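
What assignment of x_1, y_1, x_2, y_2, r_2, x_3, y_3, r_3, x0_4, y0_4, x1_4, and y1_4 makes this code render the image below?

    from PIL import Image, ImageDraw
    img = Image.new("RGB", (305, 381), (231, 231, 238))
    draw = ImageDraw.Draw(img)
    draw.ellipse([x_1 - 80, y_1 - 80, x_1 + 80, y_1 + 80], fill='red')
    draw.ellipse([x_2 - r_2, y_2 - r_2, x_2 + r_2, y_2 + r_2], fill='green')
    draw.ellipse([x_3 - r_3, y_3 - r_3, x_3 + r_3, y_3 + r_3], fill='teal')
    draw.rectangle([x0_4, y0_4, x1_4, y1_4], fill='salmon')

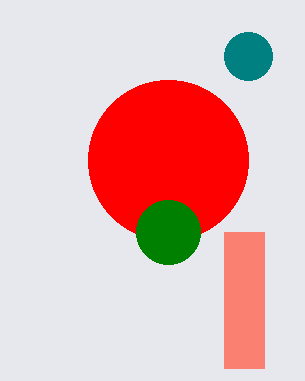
x_1 = 168; y_1 = 160; x_2 = 168; y_2 = 232; r_2 = 32; x_3 = 248; y_3 = 56; r_3 = 24; x0_4 = 224; y0_4 = 232; x1_4 = 264; y1_4 = 368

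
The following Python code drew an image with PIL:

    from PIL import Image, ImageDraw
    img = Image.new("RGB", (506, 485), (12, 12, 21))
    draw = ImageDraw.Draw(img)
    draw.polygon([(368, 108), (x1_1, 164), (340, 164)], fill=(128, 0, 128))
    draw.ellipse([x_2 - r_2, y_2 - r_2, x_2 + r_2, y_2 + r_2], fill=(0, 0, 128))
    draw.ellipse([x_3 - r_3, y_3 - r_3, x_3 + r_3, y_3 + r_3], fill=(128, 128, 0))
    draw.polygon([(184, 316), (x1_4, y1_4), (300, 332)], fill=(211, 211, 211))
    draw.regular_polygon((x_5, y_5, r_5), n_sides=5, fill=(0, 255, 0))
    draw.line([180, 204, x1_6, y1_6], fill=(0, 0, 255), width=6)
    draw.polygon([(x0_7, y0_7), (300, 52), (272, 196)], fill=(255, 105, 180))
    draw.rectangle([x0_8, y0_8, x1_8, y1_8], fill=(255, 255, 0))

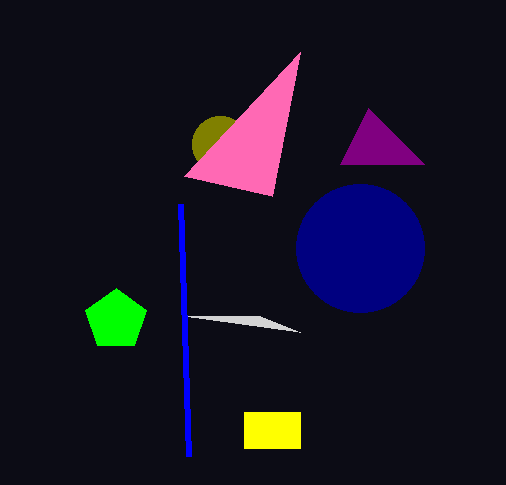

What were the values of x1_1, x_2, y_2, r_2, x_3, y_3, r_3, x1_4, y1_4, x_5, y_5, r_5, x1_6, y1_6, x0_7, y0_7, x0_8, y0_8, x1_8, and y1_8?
x1_1 = 424
x_2 = 360
y_2 = 248
r_2 = 64
x_3 = 220
y_3 = 144
r_3 = 28
x1_4 = 260
y1_4 = 316
x_5 = 116
y_5 = 320
r_5 = 32
x1_6 = 188
y1_6 = 456
x0_7 = 184
y0_7 = 176
x0_8 = 244
y0_8 = 412
x1_8 = 300
y1_8 = 448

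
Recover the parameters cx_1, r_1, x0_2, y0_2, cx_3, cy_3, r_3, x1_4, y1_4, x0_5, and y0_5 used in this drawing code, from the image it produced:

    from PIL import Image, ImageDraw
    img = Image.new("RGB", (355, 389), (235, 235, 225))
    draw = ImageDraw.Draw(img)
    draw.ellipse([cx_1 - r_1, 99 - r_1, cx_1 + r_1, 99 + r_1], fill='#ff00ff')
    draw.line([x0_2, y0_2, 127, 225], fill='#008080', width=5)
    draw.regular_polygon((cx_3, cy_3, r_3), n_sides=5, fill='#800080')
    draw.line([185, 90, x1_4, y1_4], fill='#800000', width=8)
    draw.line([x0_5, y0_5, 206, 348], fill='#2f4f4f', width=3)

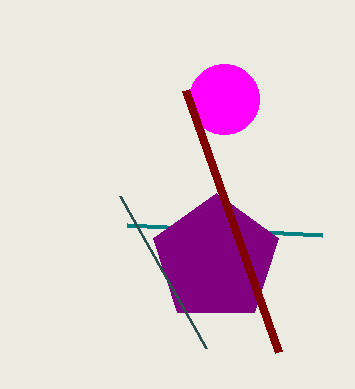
cx_1 = 224, r_1 = 35, x0_2 = 322, y0_2 = 235, cx_3 = 216, cy_3 = 259, r_3 = 66, x1_4 = 278, y1_4 = 352, x0_5 = 120, y0_5 = 196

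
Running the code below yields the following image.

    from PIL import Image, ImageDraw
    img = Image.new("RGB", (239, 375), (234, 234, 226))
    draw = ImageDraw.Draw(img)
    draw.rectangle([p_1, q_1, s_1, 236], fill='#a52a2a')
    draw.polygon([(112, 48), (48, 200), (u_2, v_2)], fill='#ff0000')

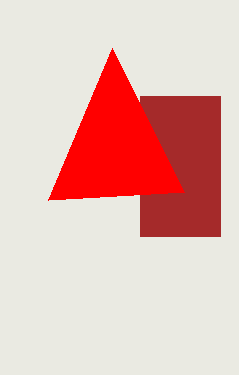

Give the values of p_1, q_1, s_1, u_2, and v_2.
p_1 = 140
q_1 = 96
s_1 = 220
u_2 = 184
v_2 = 192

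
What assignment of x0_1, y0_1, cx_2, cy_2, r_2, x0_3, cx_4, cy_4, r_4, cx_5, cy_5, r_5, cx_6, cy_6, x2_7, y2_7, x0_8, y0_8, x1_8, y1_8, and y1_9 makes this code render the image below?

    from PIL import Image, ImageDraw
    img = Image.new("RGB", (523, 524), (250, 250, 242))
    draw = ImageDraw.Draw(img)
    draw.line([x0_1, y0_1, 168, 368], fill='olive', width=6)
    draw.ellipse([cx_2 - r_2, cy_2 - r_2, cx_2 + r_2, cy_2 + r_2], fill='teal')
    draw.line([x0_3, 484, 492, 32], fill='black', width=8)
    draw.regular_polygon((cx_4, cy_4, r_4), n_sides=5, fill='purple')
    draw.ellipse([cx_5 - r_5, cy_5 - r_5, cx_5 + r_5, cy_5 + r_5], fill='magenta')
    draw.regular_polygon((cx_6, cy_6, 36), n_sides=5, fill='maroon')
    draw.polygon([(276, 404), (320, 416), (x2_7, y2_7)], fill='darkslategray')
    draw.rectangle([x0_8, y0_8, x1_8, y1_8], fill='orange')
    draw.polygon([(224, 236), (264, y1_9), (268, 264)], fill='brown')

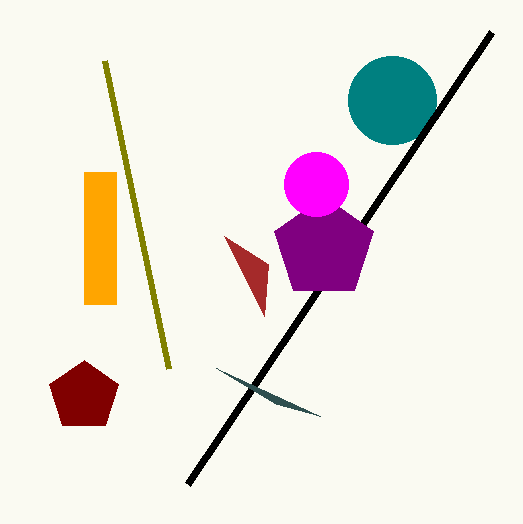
x0_1 = 104, y0_1 = 60, cx_2 = 392, cy_2 = 100, r_2 = 44, x0_3 = 188, cx_4 = 324, cy_4 = 248, r_4 = 52, cx_5 = 316, cy_5 = 184, r_5 = 32, cx_6 = 84, cy_6 = 396, x2_7 = 216, y2_7 = 368, x0_8 = 84, y0_8 = 172, x1_8 = 116, y1_8 = 304, y1_9 = 316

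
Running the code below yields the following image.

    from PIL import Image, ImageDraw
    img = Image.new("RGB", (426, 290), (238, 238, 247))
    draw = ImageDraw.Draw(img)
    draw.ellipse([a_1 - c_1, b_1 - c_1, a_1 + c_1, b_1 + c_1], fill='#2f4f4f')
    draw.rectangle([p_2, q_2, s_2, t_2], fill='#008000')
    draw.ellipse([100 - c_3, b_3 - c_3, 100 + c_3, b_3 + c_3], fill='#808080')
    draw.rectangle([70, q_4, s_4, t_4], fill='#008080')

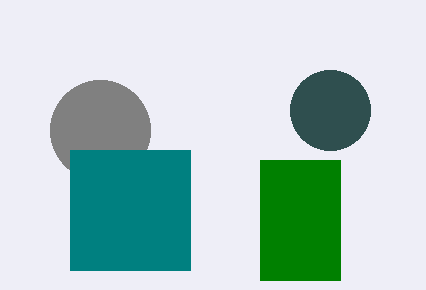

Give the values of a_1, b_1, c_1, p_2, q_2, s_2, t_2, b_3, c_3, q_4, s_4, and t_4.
a_1 = 330; b_1 = 110; c_1 = 40; p_2 = 260; q_2 = 160; s_2 = 340; t_2 = 280; b_3 = 130; c_3 = 50; q_4 = 150; s_4 = 190; t_4 = 270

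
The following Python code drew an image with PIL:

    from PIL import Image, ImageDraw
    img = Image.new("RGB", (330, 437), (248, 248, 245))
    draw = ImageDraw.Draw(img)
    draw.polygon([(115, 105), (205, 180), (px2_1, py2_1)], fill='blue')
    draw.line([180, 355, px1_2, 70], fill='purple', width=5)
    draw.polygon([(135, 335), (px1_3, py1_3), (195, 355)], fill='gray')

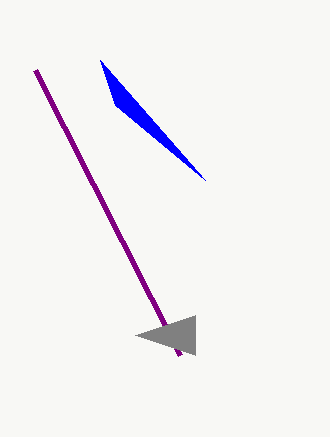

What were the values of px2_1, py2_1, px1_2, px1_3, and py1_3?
px2_1 = 100
py2_1 = 60
px1_2 = 35
px1_3 = 195
py1_3 = 315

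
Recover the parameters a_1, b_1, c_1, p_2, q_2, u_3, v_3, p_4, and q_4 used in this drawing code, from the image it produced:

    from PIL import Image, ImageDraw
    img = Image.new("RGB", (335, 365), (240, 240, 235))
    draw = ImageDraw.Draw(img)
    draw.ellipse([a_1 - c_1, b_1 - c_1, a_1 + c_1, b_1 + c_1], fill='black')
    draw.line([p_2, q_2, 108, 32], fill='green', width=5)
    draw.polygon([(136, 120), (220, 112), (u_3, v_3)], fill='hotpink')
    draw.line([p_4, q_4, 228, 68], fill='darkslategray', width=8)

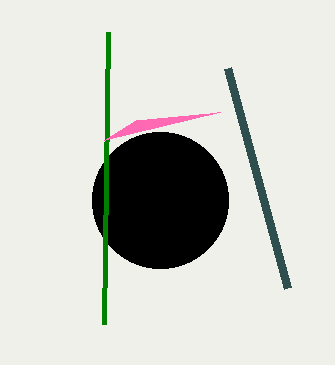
a_1 = 160, b_1 = 200, c_1 = 68, p_2 = 104, q_2 = 324, u_3 = 104, v_3 = 140, p_4 = 288, q_4 = 288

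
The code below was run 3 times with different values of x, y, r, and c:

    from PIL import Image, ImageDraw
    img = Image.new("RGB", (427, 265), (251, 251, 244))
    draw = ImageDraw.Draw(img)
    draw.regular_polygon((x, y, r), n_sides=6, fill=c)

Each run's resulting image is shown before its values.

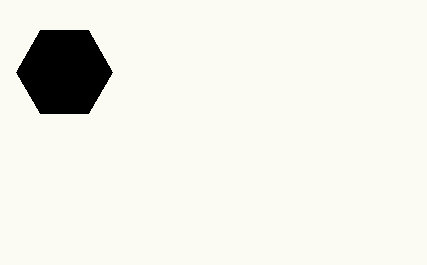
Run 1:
x = 64; y = 72; r = 48; c = 'black'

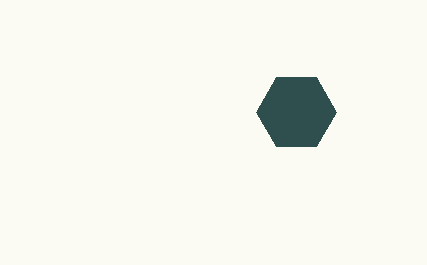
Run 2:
x = 296, y = 112, r = 40, c = 'darkslategray'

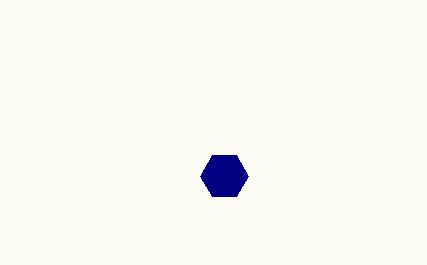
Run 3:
x = 224
y = 176
r = 24
c = 'navy'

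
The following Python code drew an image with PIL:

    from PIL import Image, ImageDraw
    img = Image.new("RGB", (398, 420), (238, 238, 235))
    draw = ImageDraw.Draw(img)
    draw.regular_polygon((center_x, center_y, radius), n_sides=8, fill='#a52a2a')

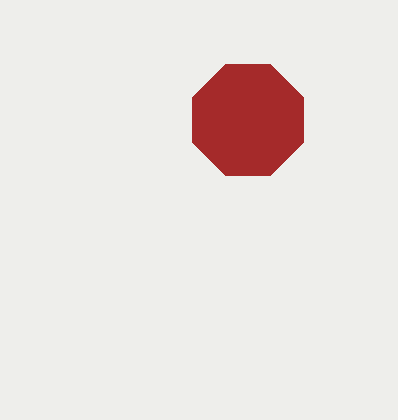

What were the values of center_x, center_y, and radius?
center_x = 248
center_y = 120
radius = 60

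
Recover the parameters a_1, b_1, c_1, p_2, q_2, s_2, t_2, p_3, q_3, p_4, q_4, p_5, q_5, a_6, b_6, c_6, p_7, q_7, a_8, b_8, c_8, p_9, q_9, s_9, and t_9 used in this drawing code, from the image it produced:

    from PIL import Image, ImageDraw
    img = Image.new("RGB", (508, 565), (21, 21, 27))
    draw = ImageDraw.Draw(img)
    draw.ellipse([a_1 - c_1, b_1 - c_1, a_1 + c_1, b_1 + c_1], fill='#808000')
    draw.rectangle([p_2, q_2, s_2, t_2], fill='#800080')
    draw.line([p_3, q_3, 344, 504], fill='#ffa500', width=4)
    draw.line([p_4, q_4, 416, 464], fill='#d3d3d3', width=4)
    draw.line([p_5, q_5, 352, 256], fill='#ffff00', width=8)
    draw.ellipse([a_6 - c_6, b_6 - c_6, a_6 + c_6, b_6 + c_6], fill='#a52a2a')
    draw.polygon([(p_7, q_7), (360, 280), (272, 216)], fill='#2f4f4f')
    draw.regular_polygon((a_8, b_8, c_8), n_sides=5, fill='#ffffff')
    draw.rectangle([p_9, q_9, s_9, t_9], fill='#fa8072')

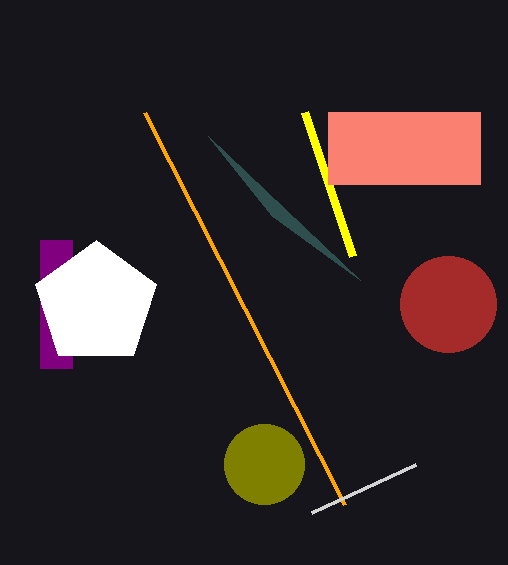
a_1 = 264; b_1 = 464; c_1 = 40; p_2 = 40; q_2 = 240; s_2 = 72; t_2 = 368; p_3 = 144; q_3 = 112; p_4 = 312; q_4 = 512; p_5 = 304; q_5 = 112; a_6 = 448; b_6 = 304; c_6 = 48; p_7 = 208; q_7 = 136; a_8 = 96; b_8 = 304; c_8 = 64; p_9 = 328; q_9 = 112; s_9 = 480; t_9 = 184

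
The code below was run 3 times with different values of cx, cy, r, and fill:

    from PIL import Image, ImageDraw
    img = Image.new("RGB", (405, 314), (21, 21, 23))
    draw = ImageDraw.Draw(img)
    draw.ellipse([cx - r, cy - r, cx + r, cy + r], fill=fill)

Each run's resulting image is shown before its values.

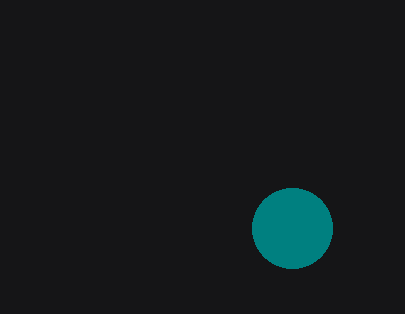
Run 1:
cx = 292, cy = 228, r = 40, fill = 'teal'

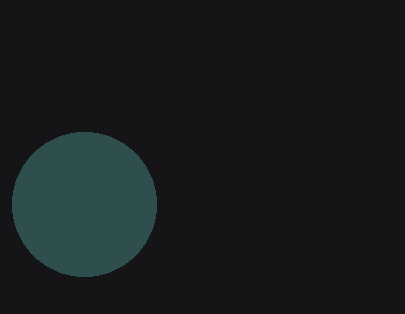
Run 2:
cx = 84; cy = 204; r = 72; fill = 'darkslategray'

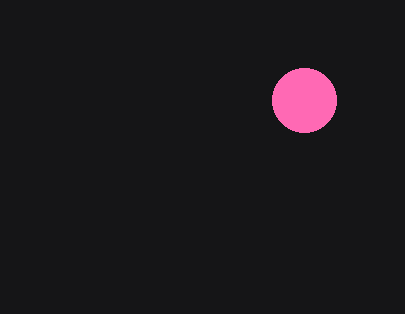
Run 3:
cx = 304; cy = 100; r = 32; fill = 'hotpink'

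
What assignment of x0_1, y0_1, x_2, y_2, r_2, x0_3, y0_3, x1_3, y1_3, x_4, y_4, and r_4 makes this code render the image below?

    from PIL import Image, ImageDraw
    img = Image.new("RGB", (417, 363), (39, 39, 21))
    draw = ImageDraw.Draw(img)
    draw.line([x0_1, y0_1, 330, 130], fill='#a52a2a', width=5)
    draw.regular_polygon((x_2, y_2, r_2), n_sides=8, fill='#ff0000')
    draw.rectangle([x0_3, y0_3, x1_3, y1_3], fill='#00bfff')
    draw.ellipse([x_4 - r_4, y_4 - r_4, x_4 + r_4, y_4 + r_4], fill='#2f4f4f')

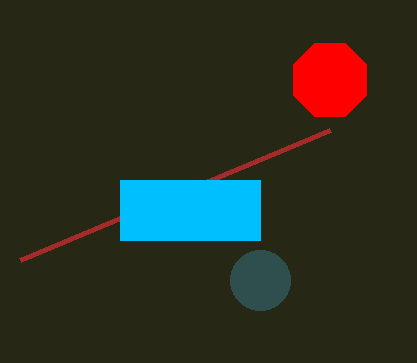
x0_1 = 20
y0_1 = 260
x_2 = 330
y_2 = 80
r_2 = 40
x0_3 = 120
y0_3 = 180
x1_3 = 260
y1_3 = 240
x_4 = 260
y_4 = 280
r_4 = 30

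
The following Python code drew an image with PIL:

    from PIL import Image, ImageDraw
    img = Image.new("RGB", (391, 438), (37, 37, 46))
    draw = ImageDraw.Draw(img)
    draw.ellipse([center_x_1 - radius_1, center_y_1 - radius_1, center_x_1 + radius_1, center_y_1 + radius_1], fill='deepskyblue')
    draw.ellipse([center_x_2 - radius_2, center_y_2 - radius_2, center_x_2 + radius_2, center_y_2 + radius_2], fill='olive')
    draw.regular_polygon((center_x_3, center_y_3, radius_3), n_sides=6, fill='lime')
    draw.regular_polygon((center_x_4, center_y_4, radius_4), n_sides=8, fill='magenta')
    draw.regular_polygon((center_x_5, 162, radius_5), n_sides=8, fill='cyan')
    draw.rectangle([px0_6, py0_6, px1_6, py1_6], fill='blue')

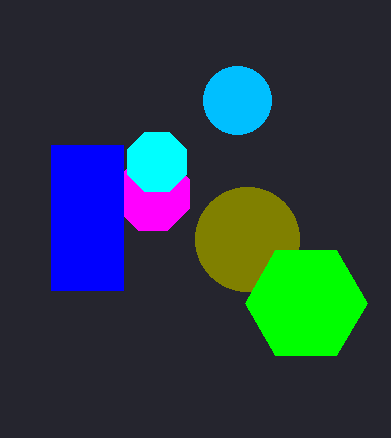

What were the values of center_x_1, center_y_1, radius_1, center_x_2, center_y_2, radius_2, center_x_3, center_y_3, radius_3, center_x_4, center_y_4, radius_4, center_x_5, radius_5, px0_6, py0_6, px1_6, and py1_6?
center_x_1 = 237, center_y_1 = 100, radius_1 = 34, center_x_2 = 247, center_y_2 = 239, radius_2 = 52, center_x_3 = 306, center_y_3 = 303, radius_3 = 61, center_x_4 = 153, center_y_4 = 194, radius_4 = 39, center_x_5 = 157, radius_5 = 32, px0_6 = 51, py0_6 = 145, px1_6 = 123, py1_6 = 290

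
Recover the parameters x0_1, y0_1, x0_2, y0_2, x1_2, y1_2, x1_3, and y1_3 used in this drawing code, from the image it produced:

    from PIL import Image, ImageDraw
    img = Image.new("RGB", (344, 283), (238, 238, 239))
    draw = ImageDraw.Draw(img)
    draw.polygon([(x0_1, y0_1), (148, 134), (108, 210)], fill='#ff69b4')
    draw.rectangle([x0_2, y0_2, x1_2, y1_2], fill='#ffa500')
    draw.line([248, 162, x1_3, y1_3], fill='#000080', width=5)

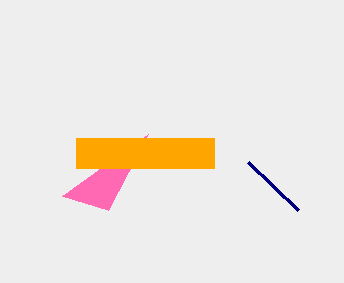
x0_1 = 62
y0_1 = 196
x0_2 = 76
y0_2 = 138
x1_2 = 214
y1_2 = 168
x1_3 = 298
y1_3 = 210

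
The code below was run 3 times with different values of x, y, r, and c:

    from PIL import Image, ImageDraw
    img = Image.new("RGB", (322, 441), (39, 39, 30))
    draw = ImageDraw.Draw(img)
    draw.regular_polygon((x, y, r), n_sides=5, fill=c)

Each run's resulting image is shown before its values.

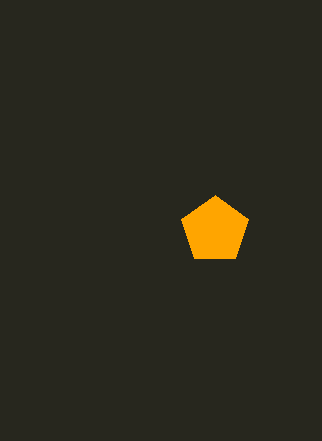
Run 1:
x = 215
y = 230
r = 35
c = 'orange'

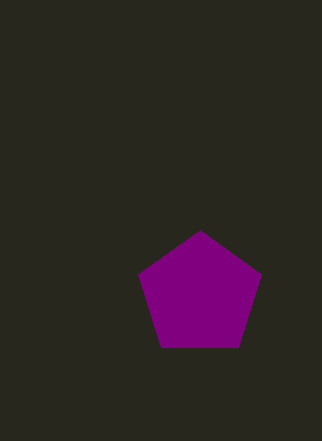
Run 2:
x = 200, y = 295, r = 65, c = 'purple'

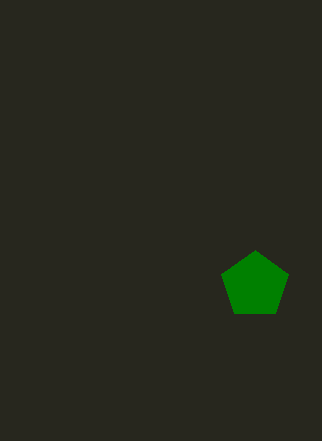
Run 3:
x = 255, y = 285, r = 35, c = 'green'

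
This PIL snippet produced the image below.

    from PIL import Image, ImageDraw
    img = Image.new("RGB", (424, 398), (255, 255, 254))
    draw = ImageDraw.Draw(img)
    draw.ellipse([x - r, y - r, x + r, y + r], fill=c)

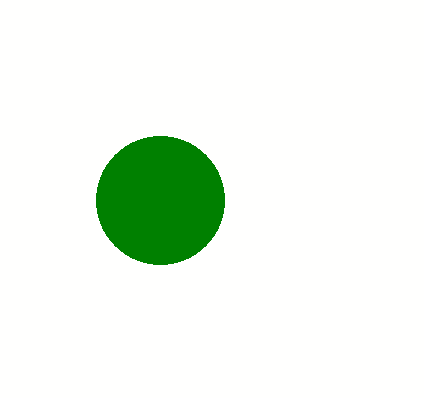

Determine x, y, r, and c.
x = 160; y = 200; r = 64; c = 'green'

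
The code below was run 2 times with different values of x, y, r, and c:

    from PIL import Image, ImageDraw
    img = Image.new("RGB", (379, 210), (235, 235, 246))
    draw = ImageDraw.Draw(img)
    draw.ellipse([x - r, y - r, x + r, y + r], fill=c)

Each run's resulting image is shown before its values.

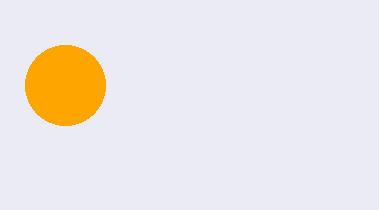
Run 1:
x = 65; y = 85; r = 40; c = 'orange'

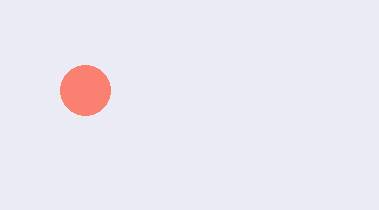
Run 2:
x = 85, y = 90, r = 25, c = 'salmon'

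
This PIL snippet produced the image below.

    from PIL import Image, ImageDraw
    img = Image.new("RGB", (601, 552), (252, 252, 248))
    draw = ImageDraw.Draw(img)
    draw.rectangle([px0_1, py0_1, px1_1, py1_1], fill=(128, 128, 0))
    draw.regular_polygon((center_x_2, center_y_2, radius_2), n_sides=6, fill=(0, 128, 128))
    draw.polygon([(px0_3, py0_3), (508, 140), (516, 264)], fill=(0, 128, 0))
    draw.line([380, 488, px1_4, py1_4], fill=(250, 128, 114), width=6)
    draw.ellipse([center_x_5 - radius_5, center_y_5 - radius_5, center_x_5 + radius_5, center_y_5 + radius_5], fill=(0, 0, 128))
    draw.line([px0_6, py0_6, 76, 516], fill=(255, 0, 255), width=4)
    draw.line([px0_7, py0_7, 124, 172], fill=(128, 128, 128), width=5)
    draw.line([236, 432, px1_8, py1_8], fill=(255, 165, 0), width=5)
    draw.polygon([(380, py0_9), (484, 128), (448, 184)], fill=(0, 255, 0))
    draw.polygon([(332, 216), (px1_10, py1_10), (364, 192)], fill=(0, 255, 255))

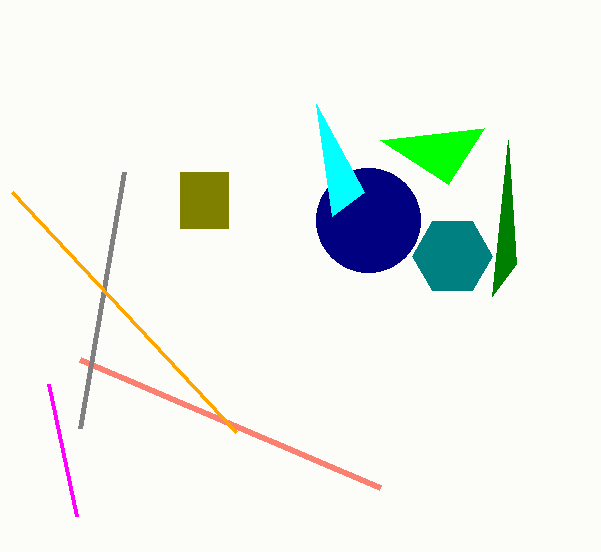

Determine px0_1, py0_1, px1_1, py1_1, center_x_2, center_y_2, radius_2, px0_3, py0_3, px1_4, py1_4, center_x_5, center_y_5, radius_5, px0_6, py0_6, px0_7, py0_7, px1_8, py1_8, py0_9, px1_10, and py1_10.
px0_1 = 180, py0_1 = 172, px1_1 = 228, py1_1 = 228, center_x_2 = 452, center_y_2 = 256, radius_2 = 40, px0_3 = 492, py0_3 = 296, px1_4 = 80, py1_4 = 360, center_x_5 = 368, center_y_5 = 220, radius_5 = 52, px0_6 = 48, py0_6 = 384, px0_7 = 80, py0_7 = 428, px1_8 = 12, py1_8 = 192, py0_9 = 140, px1_10 = 316, py1_10 = 104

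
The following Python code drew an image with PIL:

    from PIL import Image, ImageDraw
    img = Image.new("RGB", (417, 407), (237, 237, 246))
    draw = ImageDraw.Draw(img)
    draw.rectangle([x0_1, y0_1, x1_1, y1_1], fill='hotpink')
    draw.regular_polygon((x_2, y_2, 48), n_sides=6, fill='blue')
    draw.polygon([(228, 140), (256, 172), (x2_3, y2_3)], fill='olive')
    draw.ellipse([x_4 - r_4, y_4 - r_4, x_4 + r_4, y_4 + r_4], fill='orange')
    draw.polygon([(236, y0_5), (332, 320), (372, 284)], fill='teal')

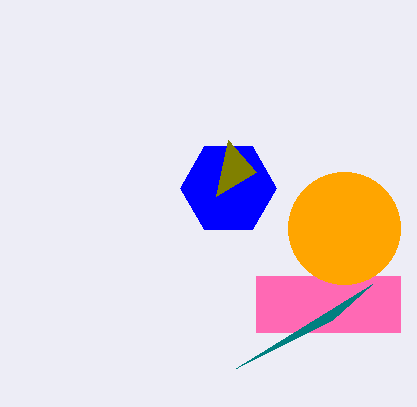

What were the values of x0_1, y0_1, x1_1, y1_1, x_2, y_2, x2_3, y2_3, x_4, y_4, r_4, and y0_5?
x0_1 = 256; y0_1 = 276; x1_1 = 400; y1_1 = 332; x_2 = 228; y_2 = 188; x2_3 = 216; y2_3 = 196; x_4 = 344; y_4 = 228; r_4 = 56; y0_5 = 368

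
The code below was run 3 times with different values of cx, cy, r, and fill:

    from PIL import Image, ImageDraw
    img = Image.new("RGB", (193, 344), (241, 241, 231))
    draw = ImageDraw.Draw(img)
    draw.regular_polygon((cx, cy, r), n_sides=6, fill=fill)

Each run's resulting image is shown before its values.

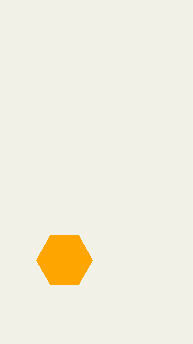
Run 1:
cx = 64, cy = 260, r = 28, fill = 'orange'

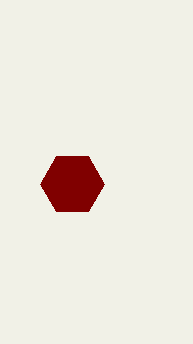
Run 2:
cx = 72
cy = 184
r = 32
fill = 'maroon'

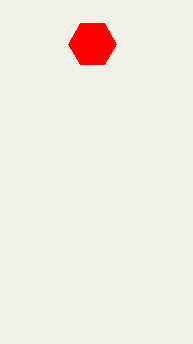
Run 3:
cx = 92
cy = 44
r = 24
fill = 'red'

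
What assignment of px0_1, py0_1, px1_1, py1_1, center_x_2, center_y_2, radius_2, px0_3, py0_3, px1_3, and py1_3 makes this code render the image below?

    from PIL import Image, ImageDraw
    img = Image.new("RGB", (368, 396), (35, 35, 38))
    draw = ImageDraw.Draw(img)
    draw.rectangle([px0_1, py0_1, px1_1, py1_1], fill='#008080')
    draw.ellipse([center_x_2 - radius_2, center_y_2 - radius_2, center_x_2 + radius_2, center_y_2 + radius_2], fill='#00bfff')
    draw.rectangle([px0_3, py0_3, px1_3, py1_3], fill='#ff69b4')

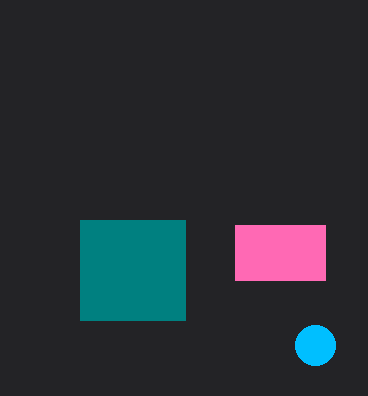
px0_1 = 80, py0_1 = 220, px1_1 = 185, py1_1 = 320, center_x_2 = 315, center_y_2 = 345, radius_2 = 20, px0_3 = 235, py0_3 = 225, px1_3 = 325, py1_3 = 280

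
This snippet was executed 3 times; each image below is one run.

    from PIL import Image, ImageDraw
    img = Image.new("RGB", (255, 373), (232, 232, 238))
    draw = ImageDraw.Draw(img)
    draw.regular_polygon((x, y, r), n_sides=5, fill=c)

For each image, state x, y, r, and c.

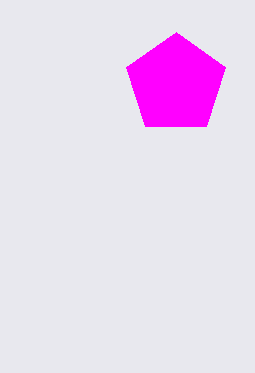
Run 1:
x = 176
y = 84
r = 52
c = 'magenta'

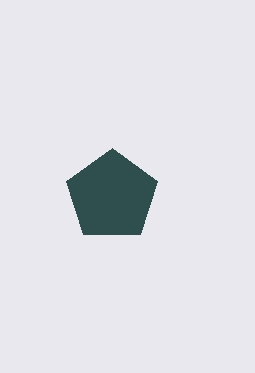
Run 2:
x = 112; y = 196; r = 48; c = 'darkslategray'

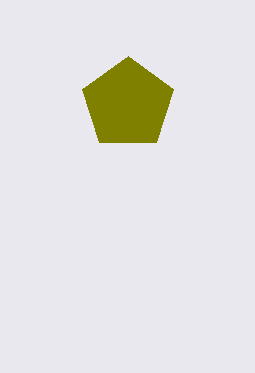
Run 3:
x = 128
y = 104
r = 48
c = 'olive'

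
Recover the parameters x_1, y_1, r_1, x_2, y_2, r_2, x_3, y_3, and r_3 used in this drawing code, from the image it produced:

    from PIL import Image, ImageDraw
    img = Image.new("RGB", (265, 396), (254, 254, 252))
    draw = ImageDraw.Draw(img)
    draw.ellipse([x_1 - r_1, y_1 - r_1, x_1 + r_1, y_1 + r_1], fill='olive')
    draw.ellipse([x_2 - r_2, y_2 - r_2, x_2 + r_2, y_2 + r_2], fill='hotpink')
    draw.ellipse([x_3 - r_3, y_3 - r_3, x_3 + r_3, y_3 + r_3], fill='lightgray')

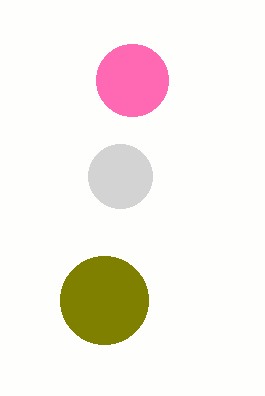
x_1 = 104, y_1 = 300, r_1 = 44, x_2 = 132, y_2 = 80, r_2 = 36, x_3 = 120, y_3 = 176, r_3 = 32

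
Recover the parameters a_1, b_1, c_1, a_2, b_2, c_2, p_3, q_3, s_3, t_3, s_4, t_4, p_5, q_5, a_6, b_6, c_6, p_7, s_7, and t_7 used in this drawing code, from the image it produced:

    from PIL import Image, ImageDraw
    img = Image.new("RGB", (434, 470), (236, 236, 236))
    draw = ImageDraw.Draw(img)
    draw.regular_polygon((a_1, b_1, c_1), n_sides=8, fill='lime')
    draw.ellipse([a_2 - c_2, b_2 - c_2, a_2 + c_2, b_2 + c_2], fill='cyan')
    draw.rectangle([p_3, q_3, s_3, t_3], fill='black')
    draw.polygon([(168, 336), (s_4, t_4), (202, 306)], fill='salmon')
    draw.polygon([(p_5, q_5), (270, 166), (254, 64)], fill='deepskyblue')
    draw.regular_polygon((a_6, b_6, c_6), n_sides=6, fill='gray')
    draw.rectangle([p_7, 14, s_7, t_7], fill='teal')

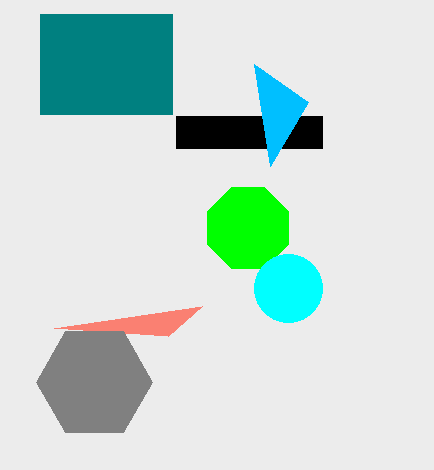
a_1 = 248; b_1 = 228; c_1 = 44; a_2 = 288; b_2 = 288; c_2 = 34; p_3 = 176; q_3 = 116; s_3 = 322; t_3 = 148; s_4 = 54; t_4 = 328; p_5 = 308; q_5 = 102; a_6 = 94; b_6 = 382; c_6 = 58; p_7 = 40; s_7 = 172; t_7 = 114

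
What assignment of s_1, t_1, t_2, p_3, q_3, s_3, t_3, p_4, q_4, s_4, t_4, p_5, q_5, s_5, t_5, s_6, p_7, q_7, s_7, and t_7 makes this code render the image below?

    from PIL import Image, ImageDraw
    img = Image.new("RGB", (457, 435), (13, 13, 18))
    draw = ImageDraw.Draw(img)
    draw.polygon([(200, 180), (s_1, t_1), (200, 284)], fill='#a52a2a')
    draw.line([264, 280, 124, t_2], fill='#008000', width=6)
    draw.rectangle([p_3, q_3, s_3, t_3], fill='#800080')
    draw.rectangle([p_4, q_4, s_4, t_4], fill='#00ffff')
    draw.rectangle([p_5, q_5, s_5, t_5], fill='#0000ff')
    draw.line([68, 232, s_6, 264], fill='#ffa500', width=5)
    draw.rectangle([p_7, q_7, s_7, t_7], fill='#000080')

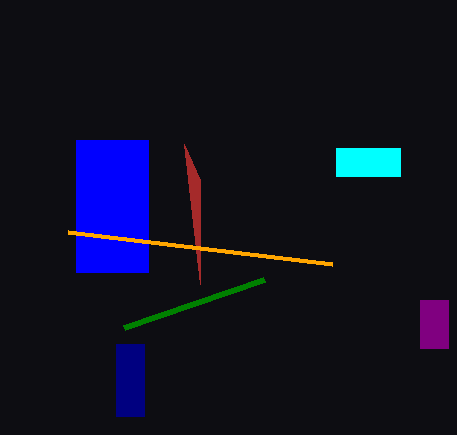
s_1 = 184; t_1 = 144; t_2 = 328; p_3 = 420; q_3 = 300; s_3 = 448; t_3 = 348; p_4 = 336; q_4 = 148; s_4 = 400; t_4 = 176; p_5 = 76; q_5 = 140; s_5 = 148; t_5 = 272; s_6 = 332; p_7 = 116; q_7 = 344; s_7 = 144; t_7 = 416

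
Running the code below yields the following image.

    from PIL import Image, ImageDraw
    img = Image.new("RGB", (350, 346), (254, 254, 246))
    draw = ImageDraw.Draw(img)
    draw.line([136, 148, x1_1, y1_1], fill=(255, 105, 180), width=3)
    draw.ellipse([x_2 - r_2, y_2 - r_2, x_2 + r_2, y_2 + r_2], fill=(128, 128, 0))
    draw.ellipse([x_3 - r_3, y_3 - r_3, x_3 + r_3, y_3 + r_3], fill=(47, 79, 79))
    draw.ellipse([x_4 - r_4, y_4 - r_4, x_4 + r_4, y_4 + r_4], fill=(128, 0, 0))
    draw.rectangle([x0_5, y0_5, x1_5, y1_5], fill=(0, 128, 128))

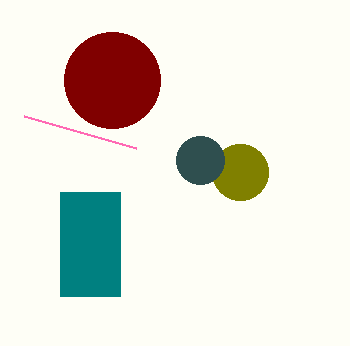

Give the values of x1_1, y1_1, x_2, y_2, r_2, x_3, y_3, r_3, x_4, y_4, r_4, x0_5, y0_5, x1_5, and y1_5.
x1_1 = 24
y1_1 = 116
x_2 = 240
y_2 = 172
r_2 = 28
x_3 = 200
y_3 = 160
r_3 = 24
x_4 = 112
y_4 = 80
r_4 = 48
x0_5 = 60
y0_5 = 192
x1_5 = 120
y1_5 = 296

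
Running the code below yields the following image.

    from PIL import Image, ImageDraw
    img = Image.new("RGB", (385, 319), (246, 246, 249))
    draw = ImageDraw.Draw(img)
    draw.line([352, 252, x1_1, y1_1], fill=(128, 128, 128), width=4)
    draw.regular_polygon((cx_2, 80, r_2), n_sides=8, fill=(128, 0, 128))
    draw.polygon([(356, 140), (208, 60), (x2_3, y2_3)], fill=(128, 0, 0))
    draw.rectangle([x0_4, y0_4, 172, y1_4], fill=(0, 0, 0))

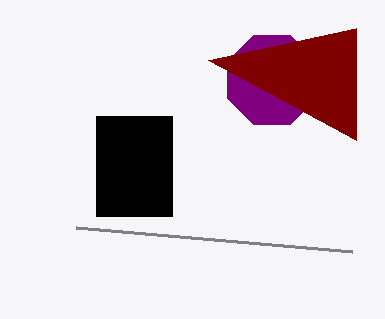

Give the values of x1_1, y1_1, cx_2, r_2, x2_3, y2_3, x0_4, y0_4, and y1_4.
x1_1 = 76
y1_1 = 228
cx_2 = 272
r_2 = 48
x2_3 = 356
y2_3 = 28
x0_4 = 96
y0_4 = 116
y1_4 = 216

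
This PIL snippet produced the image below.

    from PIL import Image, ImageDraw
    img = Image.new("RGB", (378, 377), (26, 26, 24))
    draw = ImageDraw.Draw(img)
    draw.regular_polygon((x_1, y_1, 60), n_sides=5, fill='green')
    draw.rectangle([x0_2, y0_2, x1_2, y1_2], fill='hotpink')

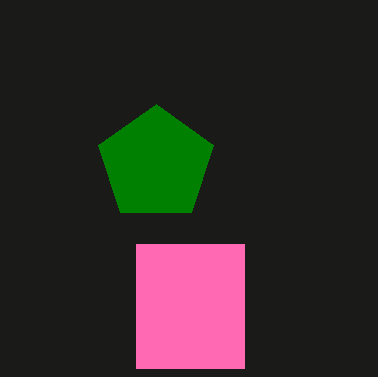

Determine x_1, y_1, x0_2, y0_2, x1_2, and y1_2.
x_1 = 156; y_1 = 164; x0_2 = 136; y0_2 = 244; x1_2 = 244; y1_2 = 368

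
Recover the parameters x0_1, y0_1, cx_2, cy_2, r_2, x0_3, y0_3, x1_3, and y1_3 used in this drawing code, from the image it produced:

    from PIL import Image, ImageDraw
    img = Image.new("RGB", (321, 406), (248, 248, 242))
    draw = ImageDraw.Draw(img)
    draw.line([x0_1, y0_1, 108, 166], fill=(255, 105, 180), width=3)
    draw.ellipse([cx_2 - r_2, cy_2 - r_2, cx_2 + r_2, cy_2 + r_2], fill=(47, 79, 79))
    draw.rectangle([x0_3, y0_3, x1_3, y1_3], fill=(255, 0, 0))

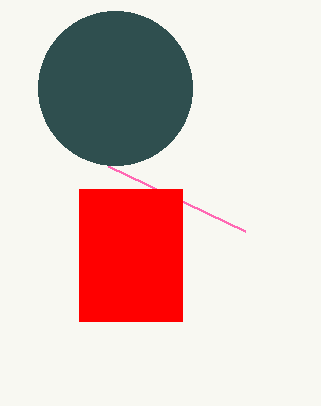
x0_1 = 245; y0_1 = 231; cx_2 = 115; cy_2 = 88; r_2 = 77; x0_3 = 79; y0_3 = 189; x1_3 = 182; y1_3 = 321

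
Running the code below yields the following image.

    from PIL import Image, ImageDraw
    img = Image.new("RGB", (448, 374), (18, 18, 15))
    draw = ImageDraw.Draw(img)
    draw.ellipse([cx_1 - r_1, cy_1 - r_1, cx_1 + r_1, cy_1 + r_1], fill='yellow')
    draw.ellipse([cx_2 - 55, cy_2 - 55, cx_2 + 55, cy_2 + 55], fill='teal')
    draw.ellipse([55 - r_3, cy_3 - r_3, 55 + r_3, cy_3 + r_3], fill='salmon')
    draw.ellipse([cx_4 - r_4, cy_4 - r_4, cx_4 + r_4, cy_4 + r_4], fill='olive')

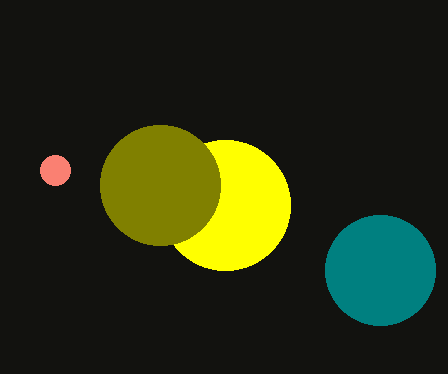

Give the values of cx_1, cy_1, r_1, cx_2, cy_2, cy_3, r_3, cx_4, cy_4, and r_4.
cx_1 = 225
cy_1 = 205
r_1 = 65
cx_2 = 380
cy_2 = 270
cy_3 = 170
r_3 = 15
cx_4 = 160
cy_4 = 185
r_4 = 60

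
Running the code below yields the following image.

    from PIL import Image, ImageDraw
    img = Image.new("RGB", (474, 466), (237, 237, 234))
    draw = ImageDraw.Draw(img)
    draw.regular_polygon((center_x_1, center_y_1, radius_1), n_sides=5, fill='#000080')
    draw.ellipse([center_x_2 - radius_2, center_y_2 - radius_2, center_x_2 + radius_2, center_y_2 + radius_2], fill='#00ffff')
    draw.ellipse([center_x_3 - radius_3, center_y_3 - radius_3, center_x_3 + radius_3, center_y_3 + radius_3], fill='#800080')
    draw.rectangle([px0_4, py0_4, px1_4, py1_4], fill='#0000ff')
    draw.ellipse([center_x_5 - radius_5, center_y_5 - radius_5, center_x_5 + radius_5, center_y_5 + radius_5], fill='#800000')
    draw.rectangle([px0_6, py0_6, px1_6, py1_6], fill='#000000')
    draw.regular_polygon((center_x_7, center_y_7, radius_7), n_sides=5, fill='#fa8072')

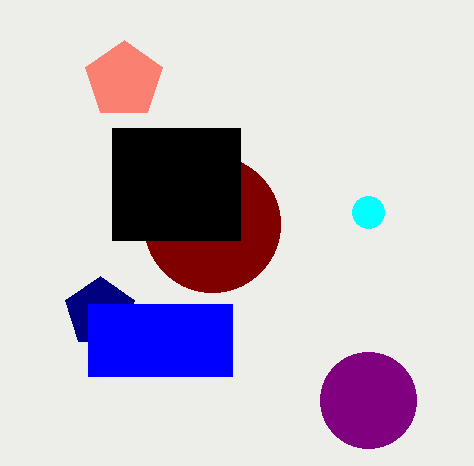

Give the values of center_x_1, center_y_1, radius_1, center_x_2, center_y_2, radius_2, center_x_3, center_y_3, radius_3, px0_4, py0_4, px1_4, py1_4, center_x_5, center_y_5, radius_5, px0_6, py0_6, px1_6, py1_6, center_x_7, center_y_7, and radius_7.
center_x_1 = 100
center_y_1 = 312
radius_1 = 36
center_x_2 = 368
center_y_2 = 212
radius_2 = 16
center_x_3 = 368
center_y_3 = 400
radius_3 = 48
px0_4 = 88
py0_4 = 304
px1_4 = 232
py1_4 = 376
center_x_5 = 212
center_y_5 = 224
radius_5 = 68
px0_6 = 112
py0_6 = 128
px1_6 = 240
py1_6 = 240
center_x_7 = 124
center_y_7 = 80
radius_7 = 40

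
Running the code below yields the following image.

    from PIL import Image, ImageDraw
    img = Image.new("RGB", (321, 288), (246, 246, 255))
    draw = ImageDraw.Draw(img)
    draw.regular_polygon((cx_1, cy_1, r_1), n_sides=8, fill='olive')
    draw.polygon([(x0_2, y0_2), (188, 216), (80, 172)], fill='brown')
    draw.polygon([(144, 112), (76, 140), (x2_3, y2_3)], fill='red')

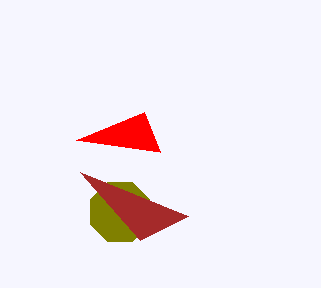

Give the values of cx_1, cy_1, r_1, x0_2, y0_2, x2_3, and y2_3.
cx_1 = 120
cy_1 = 212
r_1 = 32
x0_2 = 140
y0_2 = 240
x2_3 = 160
y2_3 = 152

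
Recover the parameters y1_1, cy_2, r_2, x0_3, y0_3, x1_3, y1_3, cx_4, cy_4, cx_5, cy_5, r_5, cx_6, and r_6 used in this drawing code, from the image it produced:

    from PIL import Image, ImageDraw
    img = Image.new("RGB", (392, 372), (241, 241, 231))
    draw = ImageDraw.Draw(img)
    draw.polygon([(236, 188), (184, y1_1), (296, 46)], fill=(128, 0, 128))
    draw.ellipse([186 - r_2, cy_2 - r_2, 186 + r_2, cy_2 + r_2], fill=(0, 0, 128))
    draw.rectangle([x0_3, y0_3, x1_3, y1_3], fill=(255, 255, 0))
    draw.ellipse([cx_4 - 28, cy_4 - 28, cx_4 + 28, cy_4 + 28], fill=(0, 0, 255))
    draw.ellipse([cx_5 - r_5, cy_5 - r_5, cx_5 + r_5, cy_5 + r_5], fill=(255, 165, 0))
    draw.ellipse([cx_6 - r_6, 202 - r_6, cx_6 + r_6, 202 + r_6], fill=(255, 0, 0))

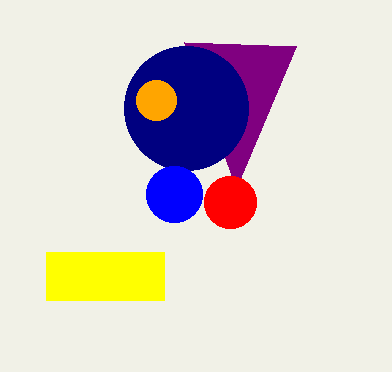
y1_1 = 42; cy_2 = 108; r_2 = 62; x0_3 = 46; y0_3 = 252; x1_3 = 164; y1_3 = 300; cx_4 = 174; cy_4 = 194; cx_5 = 156; cy_5 = 100; r_5 = 20; cx_6 = 230; r_6 = 26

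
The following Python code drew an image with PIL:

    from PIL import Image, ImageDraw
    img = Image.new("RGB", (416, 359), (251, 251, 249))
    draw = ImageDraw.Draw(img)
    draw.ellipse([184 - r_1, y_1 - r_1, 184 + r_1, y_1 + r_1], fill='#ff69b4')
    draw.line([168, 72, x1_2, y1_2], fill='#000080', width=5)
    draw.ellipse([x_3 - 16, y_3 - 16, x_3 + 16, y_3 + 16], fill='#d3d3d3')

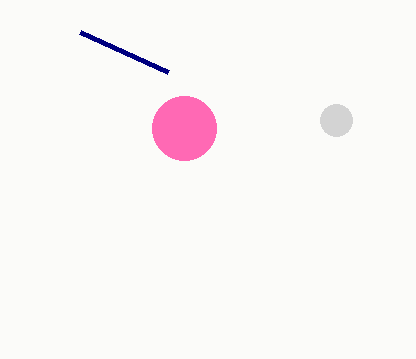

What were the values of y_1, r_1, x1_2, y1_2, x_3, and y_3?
y_1 = 128
r_1 = 32
x1_2 = 80
y1_2 = 32
x_3 = 336
y_3 = 120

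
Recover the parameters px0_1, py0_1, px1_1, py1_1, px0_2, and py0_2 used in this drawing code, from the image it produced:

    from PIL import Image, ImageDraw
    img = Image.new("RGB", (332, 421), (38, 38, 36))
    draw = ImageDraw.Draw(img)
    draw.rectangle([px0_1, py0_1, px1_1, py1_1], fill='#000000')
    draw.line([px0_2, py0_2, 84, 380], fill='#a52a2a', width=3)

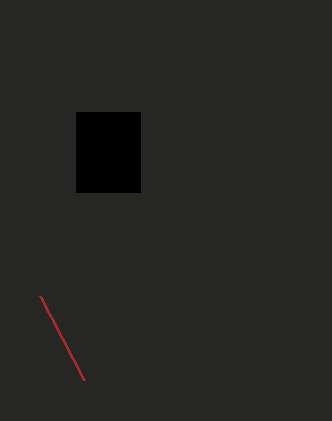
px0_1 = 76, py0_1 = 112, px1_1 = 140, py1_1 = 192, px0_2 = 40, py0_2 = 296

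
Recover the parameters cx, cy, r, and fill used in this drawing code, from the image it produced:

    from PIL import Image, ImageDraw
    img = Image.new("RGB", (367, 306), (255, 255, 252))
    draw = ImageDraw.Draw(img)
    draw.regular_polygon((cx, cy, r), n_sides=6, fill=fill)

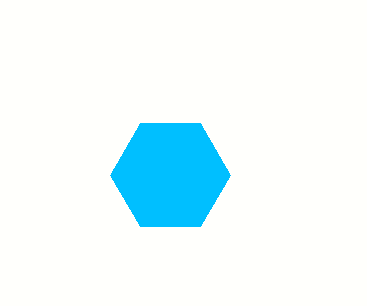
cx = 170
cy = 175
r = 60
fill = 'deepskyblue'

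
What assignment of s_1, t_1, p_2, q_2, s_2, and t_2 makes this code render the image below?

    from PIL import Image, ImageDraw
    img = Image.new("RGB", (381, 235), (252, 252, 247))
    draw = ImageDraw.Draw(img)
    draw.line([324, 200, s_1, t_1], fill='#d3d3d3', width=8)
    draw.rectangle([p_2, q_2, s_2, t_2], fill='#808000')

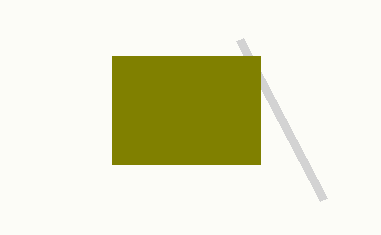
s_1 = 240, t_1 = 40, p_2 = 112, q_2 = 56, s_2 = 260, t_2 = 164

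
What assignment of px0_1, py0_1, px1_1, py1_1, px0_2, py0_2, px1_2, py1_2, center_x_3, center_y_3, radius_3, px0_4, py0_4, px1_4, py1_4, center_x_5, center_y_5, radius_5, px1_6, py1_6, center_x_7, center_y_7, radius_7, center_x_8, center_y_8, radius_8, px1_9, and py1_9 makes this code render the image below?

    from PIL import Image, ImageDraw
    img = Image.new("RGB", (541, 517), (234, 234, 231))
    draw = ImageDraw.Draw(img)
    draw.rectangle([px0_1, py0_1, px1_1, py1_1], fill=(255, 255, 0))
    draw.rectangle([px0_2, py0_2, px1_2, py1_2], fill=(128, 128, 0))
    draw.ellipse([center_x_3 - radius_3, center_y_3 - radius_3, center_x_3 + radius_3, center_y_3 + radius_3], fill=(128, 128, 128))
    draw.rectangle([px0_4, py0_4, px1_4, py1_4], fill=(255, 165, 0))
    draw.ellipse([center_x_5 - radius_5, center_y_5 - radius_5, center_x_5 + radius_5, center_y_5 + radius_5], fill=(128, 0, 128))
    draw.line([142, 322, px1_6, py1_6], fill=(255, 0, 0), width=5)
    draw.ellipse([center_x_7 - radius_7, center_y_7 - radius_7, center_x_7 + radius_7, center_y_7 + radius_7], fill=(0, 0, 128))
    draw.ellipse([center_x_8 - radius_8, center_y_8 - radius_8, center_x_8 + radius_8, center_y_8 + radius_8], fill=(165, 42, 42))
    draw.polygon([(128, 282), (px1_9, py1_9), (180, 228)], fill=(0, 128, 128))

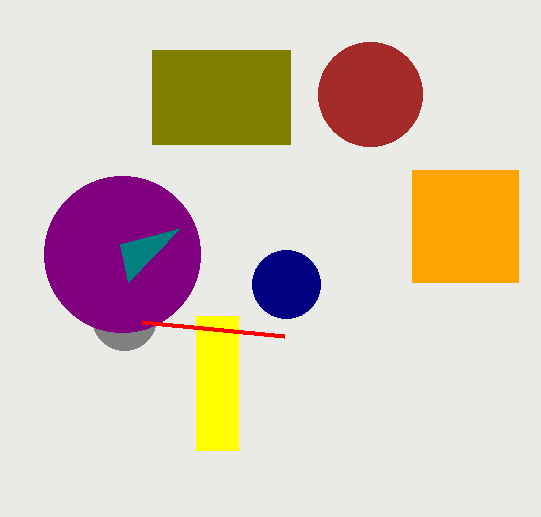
px0_1 = 196; py0_1 = 316; px1_1 = 238; py1_1 = 450; px0_2 = 152; py0_2 = 50; px1_2 = 290; py1_2 = 144; center_x_3 = 124; center_y_3 = 318; radius_3 = 32; px0_4 = 412; py0_4 = 170; px1_4 = 518; py1_4 = 282; center_x_5 = 122; center_y_5 = 254; radius_5 = 78; px1_6 = 284; py1_6 = 336; center_x_7 = 286; center_y_7 = 284; radius_7 = 34; center_x_8 = 370; center_y_8 = 94; radius_8 = 52; px1_9 = 120; py1_9 = 244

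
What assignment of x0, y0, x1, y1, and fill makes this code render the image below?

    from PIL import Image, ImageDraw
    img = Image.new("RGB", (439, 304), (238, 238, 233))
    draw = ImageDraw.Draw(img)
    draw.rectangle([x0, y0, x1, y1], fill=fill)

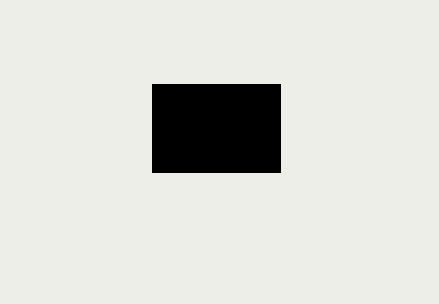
x0 = 152; y0 = 84; x1 = 280; y1 = 172; fill = 'black'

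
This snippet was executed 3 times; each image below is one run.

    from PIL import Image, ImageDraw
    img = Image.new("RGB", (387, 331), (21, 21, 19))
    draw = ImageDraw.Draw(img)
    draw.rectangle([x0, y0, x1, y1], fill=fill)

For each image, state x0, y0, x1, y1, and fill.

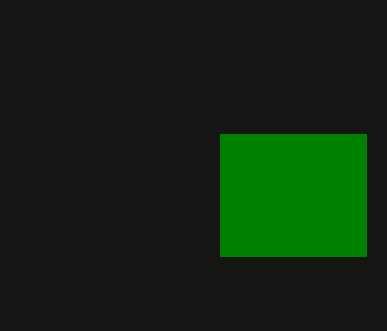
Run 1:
x0 = 220; y0 = 134; x1 = 366; y1 = 256; fill = 'green'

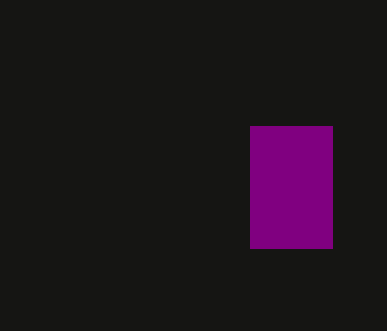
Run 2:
x0 = 250
y0 = 126
x1 = 332
y1 = 248
fill = 'purple'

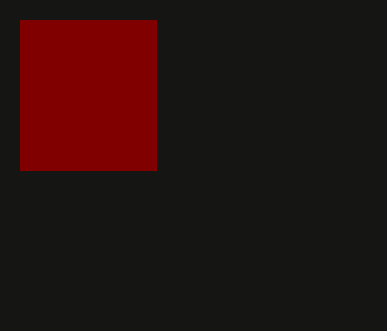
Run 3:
x0 = 20; y0 = 20; x1 = 156; y1 = 170; fill = 'maroon'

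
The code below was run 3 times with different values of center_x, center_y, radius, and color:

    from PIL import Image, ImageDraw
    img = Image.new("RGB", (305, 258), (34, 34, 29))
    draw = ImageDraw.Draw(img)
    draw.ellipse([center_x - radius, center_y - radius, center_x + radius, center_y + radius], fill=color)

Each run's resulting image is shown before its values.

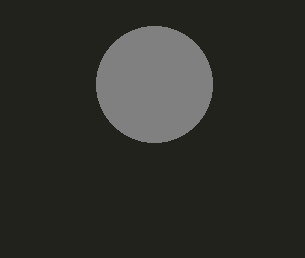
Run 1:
center_x = 154; center_y = 84; radius = 58; color = 'gray'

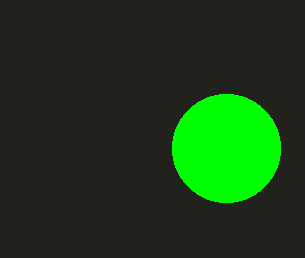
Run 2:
center_x = 226; center_y = 148; radius = 54; color = 'lime'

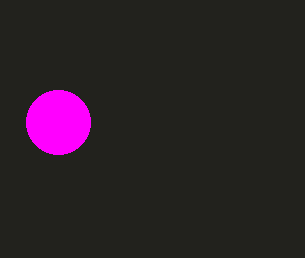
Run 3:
center_x = 58; center_y = 122; radius = 32; color = 'magenta'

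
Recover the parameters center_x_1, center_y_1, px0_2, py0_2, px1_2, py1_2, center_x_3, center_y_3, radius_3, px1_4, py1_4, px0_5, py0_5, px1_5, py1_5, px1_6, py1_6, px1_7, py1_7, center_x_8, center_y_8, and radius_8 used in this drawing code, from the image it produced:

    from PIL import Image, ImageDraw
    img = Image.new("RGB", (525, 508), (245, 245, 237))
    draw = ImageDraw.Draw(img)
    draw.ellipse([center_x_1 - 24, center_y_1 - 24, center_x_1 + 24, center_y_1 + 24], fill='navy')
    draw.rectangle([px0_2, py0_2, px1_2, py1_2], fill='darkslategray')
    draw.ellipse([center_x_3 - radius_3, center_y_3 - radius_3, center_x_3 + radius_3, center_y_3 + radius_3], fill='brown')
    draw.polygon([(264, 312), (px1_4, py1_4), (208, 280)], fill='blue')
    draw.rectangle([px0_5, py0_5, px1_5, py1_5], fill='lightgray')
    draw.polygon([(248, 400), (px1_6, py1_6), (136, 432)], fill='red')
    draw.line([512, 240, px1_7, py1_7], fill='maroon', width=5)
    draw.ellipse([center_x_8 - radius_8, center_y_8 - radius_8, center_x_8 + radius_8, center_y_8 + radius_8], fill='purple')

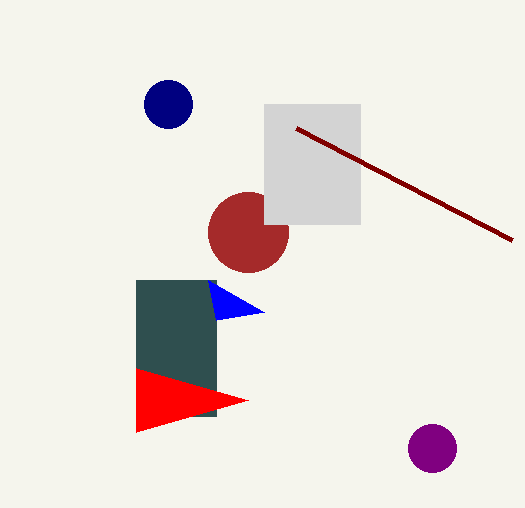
center_x_1 = 168; center_y_1 = 104; px0_2 = 136; py0_2 = 280; px1_2 = 216; py1_2 = 416; center_x_3 = 248; center_y_3 = 232; radius_3 = 40; px1_4 = 216; py1_4 = 320; px0_5 = 264; py0_5 = 104; px1_5 = 360; py1_5 = 224; px1_6 = 136; py1_6 = 368; px1_7 = 296; py1_7 = 128; center_x_8 = 432; center_y_8 = 448; radius_8 = 24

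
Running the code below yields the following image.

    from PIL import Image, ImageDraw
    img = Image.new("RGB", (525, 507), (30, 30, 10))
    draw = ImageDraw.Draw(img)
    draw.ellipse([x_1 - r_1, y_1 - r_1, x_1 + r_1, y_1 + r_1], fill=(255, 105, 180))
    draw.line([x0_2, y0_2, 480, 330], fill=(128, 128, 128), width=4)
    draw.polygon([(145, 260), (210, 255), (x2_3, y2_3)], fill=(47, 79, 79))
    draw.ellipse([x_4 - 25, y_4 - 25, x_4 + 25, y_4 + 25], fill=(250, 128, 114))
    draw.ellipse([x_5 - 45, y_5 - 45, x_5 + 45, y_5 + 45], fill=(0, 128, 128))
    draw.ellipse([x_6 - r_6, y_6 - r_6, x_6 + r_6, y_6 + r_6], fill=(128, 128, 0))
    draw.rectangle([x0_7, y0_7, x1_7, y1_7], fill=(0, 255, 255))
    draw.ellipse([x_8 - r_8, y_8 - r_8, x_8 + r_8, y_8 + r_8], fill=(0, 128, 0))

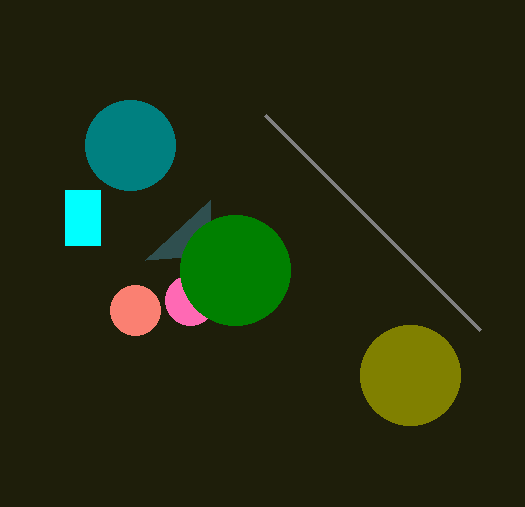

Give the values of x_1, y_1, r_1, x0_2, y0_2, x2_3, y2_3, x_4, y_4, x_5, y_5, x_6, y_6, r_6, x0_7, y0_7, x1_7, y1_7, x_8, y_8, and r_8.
x_1 = 190; y_1 = 300; r_1 = 25; x0_2 = 265; y0_2 = 115; x2_3 = 210; y2_3 = 200; x_4 = 135; y_4 = 310; x_5 = 130; y_5 = 145; x_6 = 410; y_6 = 375; r_6 = 50; x0_7 = 65; y0_7 = 190; x1_7 = 100; y1_7 = 245; x_8 = 235; y_8 = 270; r_8 = 55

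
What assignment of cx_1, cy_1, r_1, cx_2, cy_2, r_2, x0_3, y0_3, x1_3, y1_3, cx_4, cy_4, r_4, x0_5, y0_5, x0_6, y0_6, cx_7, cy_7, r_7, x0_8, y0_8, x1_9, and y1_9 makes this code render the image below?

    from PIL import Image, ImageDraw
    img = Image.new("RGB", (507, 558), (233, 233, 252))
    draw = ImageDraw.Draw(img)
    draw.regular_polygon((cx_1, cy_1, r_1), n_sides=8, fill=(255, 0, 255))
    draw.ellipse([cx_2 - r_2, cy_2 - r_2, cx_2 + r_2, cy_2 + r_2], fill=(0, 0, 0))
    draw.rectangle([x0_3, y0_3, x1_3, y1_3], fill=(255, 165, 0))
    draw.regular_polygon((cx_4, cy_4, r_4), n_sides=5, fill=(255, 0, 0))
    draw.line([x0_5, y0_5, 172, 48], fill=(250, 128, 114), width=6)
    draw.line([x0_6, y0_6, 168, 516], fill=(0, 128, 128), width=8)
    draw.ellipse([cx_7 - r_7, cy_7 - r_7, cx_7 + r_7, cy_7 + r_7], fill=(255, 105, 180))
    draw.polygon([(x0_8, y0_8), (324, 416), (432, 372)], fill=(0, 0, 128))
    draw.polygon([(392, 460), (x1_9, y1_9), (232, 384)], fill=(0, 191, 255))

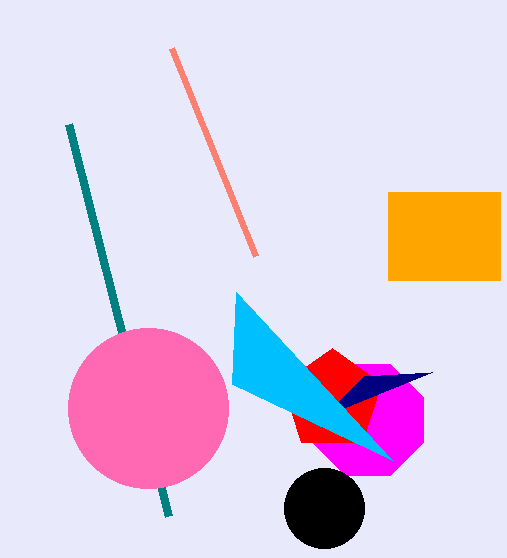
cx_1 = 368
cy_1 = 420
r_1 = 60
cx_2 = 324
cy_2 = 508
r_2 = 40
x0_3 = 388
y0_3 = 192
x1_3 = 500
y1_3 = 280
cx_4 = 332
cy_4 = 400
r_4 = 52
x0_5 = 256
y0_5 = 256
x0_6 = 68
y0_6 = 124
cx_7 = 148
cy_7 = 408
r_7 = 80
x0_8 = 364
y0_8 = 376
x1_9 = 236
y1_9 = 292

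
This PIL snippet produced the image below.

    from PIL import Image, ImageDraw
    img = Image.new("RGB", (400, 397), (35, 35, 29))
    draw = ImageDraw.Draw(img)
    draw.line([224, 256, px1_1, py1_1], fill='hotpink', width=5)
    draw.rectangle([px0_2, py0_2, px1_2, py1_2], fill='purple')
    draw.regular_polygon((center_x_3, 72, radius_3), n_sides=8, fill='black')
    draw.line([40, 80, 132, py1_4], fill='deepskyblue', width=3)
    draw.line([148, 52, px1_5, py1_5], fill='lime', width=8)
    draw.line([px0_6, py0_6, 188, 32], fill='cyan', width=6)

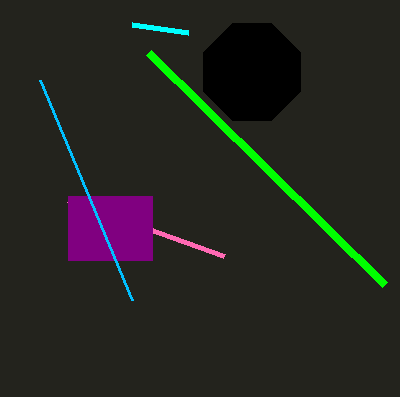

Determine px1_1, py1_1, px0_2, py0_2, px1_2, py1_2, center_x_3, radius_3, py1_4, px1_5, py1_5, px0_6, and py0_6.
px1_1 = 68; py1_1 = 200; px0_2 = 68; py0_2 = 196; px1_2 = 152; py1_2 = 260; center_x_3 = 252; radius_3 = 52; py1_4 = 300; px1_5 = 384; py1_5 = 284; px0_6 = 132; py0_6 = 24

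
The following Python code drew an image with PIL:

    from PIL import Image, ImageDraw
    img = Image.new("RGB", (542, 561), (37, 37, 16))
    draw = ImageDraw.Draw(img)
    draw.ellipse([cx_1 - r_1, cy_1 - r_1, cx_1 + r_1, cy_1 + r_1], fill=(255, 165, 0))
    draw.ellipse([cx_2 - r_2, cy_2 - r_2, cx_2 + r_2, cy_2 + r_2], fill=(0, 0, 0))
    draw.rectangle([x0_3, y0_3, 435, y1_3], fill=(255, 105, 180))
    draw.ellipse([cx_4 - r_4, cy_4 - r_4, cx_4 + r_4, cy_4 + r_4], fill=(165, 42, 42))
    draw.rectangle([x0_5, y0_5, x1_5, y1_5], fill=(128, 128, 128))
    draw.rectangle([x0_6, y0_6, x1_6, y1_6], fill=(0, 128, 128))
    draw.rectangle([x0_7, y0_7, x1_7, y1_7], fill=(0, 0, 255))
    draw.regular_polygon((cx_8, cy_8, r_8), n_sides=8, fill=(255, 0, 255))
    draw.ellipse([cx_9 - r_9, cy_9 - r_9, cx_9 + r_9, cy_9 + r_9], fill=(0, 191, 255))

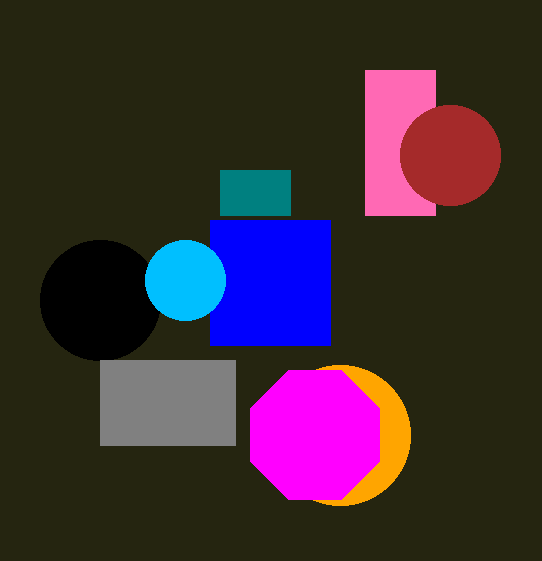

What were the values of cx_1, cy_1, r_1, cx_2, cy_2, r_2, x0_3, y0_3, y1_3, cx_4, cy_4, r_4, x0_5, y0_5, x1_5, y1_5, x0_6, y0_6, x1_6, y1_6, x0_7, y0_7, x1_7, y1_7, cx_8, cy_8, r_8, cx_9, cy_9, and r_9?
cx_1 = 340
cy_1 = 435
r_1 = 70
cx_2 = 100
cy_2 = 300
r_2 = 60
x0_3 = 365
y0_3 = 70
y1_3 = 215
cx_4 = 450
cy_4 = 155
r_4 = 50
x0_5 = 100
y0_5 = 360
x1_5 = 235
y1_5 = 445
x0_6 = 220
y0_6 = 170
x1_6 = 290
y1_6 = 215
x0_7 = 210
y0_7 = 220
x1_7 = 330
y1_7 = 345
cx_8 = 315
cy_8 = 435
r_8 = 70
cx_9 = 185
cy_9 = 280
r_9 = 40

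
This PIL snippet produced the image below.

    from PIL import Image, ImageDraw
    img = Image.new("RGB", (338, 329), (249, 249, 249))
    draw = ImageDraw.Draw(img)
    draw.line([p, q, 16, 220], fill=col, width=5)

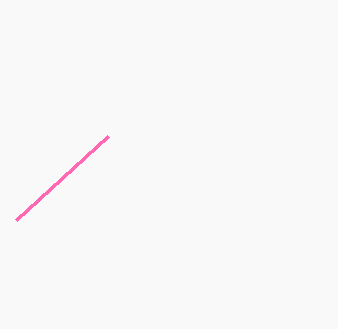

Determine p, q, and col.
p = 108, q = 136, col = 'hotpink'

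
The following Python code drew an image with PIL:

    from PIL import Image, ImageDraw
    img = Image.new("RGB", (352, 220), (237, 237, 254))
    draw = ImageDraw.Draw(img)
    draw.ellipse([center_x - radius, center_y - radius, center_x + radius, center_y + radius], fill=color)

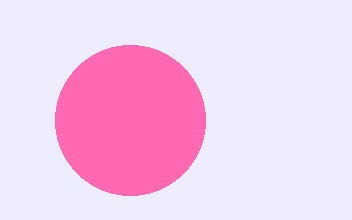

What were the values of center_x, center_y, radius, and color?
center_x = 130
center_y = 120
radius = 75
color = 'hotpink'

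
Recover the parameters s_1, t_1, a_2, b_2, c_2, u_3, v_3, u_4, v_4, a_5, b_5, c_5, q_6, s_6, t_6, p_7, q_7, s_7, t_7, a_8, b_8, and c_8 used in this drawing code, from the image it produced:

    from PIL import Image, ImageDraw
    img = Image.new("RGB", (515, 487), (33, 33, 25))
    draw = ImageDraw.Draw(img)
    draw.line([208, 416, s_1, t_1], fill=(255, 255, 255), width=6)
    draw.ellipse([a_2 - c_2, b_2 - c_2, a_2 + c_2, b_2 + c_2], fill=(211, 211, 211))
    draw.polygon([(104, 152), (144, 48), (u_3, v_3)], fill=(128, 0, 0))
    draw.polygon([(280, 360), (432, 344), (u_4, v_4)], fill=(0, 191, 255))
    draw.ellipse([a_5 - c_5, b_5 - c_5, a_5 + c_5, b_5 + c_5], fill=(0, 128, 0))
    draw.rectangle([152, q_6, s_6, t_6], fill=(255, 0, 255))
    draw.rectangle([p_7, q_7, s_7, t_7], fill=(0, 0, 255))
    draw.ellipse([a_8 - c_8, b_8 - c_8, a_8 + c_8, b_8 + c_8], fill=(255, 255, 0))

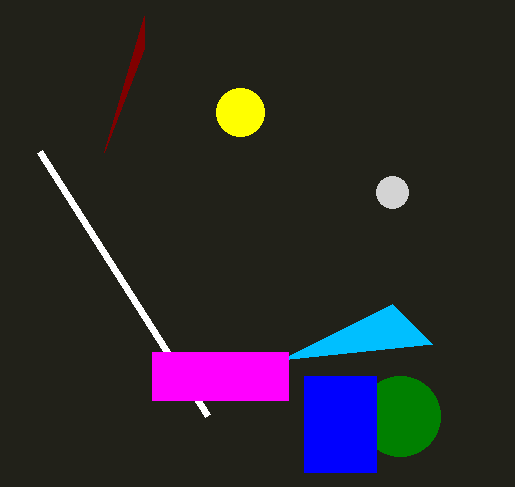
s_1 = 40; t_1 = 152; a_2 = 392; b_2 = 192; c_2 = 16; u_3 = 144; v_3 = 16; u_4 = 392; v_4 = 304; a_5 = 400; b_5 = 416; c_5 = 40; q_6 = 352; s_6 = 288; t_6 = 400; p_7 = 304; q_7 = 376; s_7 = 376; t_7 = 472; a_8 = 240; b_8 = 112; c_8 = 24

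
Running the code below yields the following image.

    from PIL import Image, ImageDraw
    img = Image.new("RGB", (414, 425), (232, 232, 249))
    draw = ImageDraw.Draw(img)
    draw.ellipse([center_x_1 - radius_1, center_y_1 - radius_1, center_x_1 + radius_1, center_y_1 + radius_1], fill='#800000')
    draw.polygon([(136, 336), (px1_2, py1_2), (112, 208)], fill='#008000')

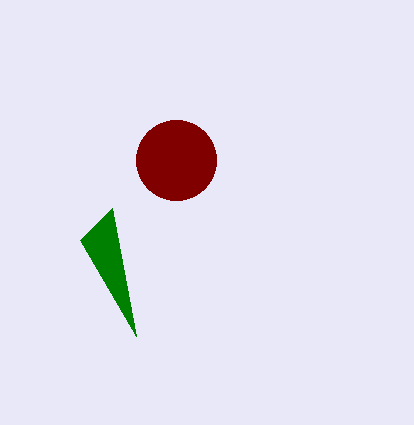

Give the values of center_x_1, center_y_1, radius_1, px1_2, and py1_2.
center_x_1 = 176
center_y_1 = 160
radius_1 = 40
px1_2 = 80
py1_2 = 240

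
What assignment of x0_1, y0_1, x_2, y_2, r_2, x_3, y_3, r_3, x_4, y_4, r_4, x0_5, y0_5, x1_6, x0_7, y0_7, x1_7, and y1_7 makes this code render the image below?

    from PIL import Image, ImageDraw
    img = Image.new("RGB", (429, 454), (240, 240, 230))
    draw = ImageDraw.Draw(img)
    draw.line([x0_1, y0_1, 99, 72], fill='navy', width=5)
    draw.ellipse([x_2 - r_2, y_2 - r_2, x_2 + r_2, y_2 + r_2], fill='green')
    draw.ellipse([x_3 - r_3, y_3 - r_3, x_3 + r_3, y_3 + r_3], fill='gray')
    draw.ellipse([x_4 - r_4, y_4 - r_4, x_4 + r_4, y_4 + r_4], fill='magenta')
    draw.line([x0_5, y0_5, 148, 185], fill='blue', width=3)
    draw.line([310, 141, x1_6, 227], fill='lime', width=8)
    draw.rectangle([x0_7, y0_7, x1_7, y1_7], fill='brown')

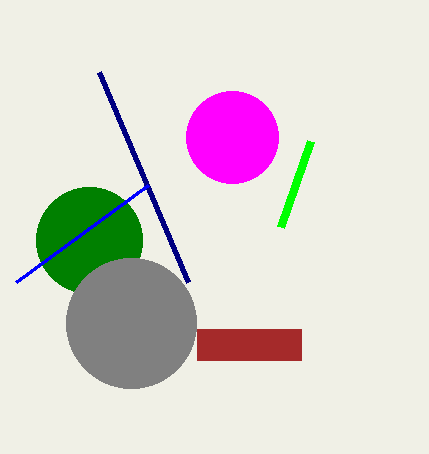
x0_1 = 188; y0_1 = 282; x_2 = 89; y_2 = 240; r_2 = 53; x_3 = 131; y_3 = 323; r_3 = 65; x_4 = 232; y_4 = 137; r_4 = 46; x0_5 = 16; y0_5 = 282; x1_6 = 280; x0_7 = 197; y0_7 = 329; x1_7 = 301; y1_7 = 360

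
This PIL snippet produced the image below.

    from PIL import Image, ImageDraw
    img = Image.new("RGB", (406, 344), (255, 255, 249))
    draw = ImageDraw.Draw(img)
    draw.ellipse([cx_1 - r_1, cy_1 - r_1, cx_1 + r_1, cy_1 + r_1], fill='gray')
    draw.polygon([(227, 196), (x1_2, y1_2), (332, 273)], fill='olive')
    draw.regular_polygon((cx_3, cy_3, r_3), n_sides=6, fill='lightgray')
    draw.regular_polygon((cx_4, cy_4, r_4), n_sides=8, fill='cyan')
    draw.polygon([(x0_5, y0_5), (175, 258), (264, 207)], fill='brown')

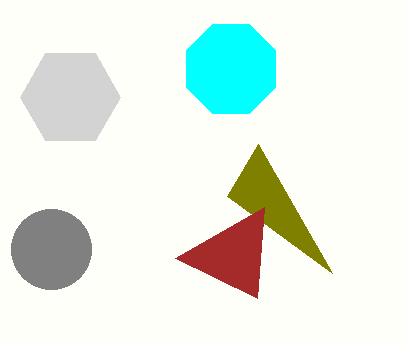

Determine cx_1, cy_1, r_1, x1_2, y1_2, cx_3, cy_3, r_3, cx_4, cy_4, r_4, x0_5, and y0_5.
cx_1 = 51; cy_1 = 249; r_1 = 40; x1_2 = 258; y1_2 = 144; cx_3 = 70; cy_3 = 97; r_3 = 50; cx_4 = 231; cy_4 = 69; r_4 = 48; x0_5 = 257; y0_5 = 298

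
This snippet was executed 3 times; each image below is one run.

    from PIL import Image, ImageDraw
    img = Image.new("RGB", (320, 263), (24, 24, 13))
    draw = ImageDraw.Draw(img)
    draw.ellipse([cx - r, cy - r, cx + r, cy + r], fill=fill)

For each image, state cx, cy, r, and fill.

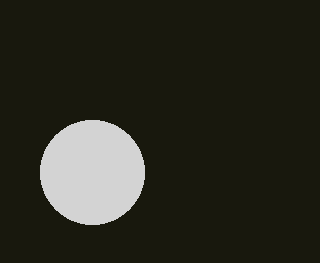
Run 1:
cx = 92
cy = 172
r = 52
fill = 'lightgray'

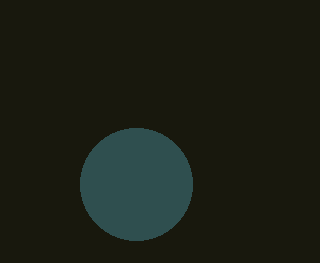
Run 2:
cx = 136, cy = 184, r = 56, fill = 'darkslategray'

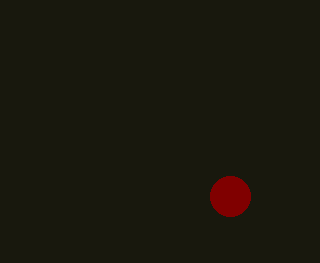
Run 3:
cx = 230
cy = 196
r = 20
fill = 'maroon'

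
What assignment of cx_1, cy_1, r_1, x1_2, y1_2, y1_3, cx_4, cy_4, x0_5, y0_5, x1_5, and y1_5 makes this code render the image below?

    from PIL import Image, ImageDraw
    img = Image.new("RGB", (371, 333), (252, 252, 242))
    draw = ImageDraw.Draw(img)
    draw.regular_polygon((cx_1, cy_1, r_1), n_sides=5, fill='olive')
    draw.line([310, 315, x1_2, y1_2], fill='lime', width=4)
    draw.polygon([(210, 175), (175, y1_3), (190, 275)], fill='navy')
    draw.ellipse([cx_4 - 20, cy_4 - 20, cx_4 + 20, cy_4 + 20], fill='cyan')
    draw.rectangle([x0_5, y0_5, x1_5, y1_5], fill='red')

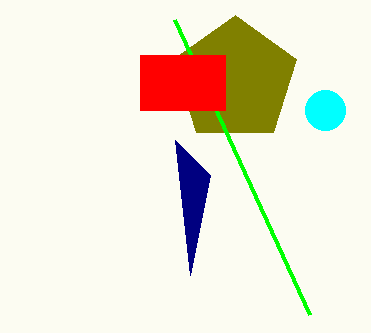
cx_1 = 235, cy_1 = 80, r_1 = 65, x1_2 = 175, y1_2 = 20, y1_3 = 140, cx_4 = 325, cy_4 = 110, x0_5 = 140, y0_5 = 55, x1_5 = 225, y1_5 = 110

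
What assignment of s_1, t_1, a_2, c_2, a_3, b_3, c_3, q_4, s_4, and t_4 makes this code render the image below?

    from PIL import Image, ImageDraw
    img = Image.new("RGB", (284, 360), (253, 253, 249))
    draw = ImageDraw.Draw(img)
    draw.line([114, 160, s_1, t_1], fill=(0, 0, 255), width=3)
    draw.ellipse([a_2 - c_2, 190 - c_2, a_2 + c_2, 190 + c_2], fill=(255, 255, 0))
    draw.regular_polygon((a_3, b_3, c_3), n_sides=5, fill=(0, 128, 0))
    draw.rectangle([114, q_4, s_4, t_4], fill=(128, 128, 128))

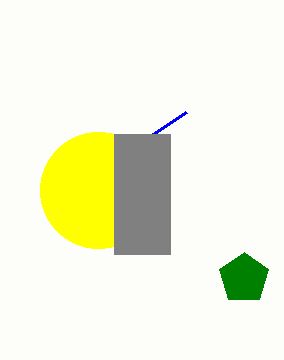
s_1 = 186; t_1 = 112; a_2 = 98; c_2 = 58; a_3 = 244; b_3 = 278; c_3 = 26; q_4 = 134; s_4 = 170; t_4 = 254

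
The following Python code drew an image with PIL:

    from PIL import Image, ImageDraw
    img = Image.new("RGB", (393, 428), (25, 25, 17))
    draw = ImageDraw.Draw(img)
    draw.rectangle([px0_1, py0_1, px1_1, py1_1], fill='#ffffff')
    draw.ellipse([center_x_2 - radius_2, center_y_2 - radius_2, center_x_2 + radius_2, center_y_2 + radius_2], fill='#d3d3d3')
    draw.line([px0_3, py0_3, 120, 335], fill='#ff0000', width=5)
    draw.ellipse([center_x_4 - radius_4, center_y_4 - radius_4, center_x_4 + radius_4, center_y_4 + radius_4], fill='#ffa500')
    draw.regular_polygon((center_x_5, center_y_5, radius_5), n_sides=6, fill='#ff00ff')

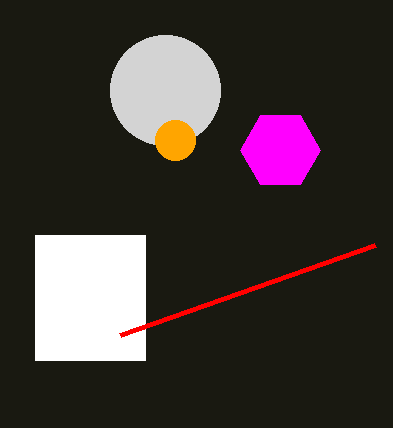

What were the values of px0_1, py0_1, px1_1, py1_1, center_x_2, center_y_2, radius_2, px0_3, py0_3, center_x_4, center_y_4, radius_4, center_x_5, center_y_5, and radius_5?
px0_1 = 35; py0_1 = 235; px1_1 = 145; py1_1 = 360; center_x_2 = 165; center_y_2 = 90; radius_2 = 55; px0_3 = 375; py0_3 = 245; center_x_4 = 175; center_y_4 = 140; radius_4 = 20; center_x_5 = 280; center_y_5 = 150; radius_5 = 40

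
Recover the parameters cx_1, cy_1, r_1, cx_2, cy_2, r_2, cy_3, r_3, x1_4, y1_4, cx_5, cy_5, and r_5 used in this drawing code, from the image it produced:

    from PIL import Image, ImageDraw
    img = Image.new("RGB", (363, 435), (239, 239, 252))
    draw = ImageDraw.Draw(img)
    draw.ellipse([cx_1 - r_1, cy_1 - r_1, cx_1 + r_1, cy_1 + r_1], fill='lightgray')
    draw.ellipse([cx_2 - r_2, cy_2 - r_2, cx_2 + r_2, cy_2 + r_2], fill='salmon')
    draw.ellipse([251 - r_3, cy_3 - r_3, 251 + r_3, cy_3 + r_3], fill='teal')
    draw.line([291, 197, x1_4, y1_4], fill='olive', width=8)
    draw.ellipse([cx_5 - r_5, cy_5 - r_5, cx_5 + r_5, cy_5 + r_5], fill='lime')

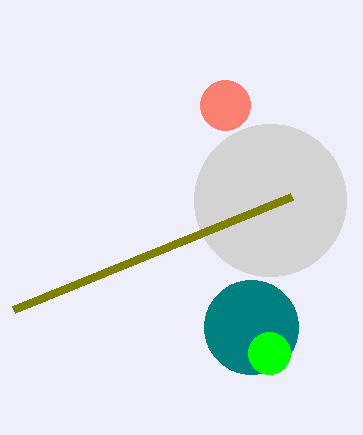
cx_1 = 270
cy_1 = 200
r_1 = 76
cx_2 = 225
cy_2 = 105
r_2 = 25
cy_3 = 327
r_3 = 47
x1_4 = 13
y1_4 = 310
cx_5 = 269
cy_5 = 353
r_5 = 21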